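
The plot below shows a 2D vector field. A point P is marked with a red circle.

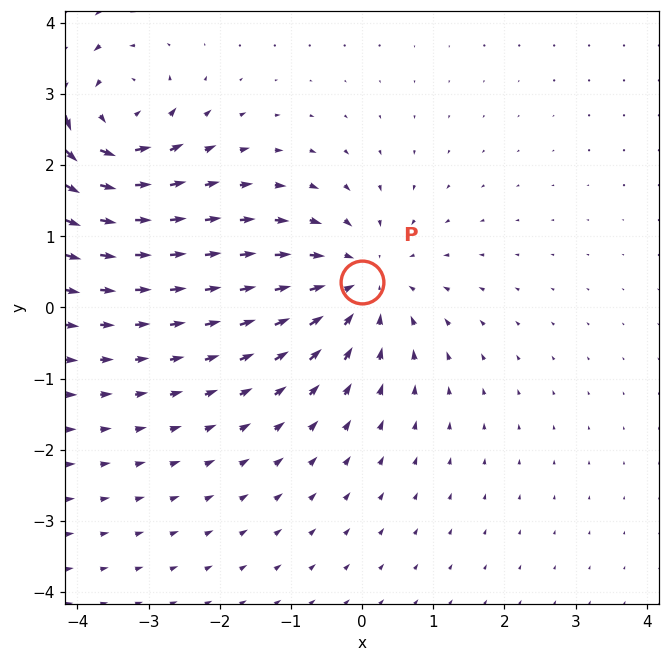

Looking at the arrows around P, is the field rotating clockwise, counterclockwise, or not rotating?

Near P at (-0.0, 0.4) the arrows show no circulation. The curl there is ≈0.

not rotating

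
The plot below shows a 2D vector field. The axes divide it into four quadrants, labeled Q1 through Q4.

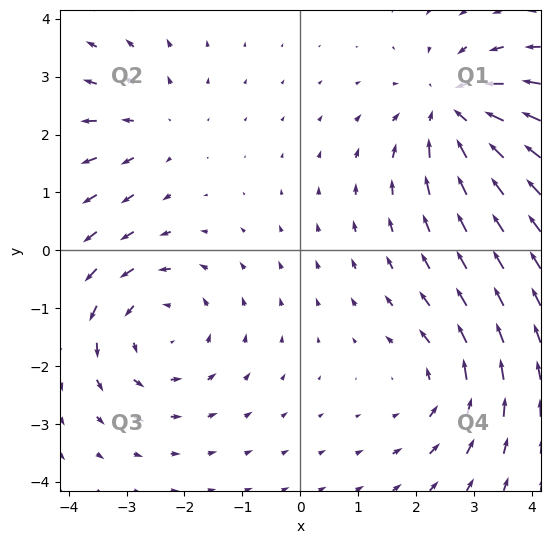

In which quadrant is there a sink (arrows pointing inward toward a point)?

The sink sits at approximately (2.7, 2.4), which lies in quadrant Q1. The divergence there is about -4, negative as expected for a sink.

Q1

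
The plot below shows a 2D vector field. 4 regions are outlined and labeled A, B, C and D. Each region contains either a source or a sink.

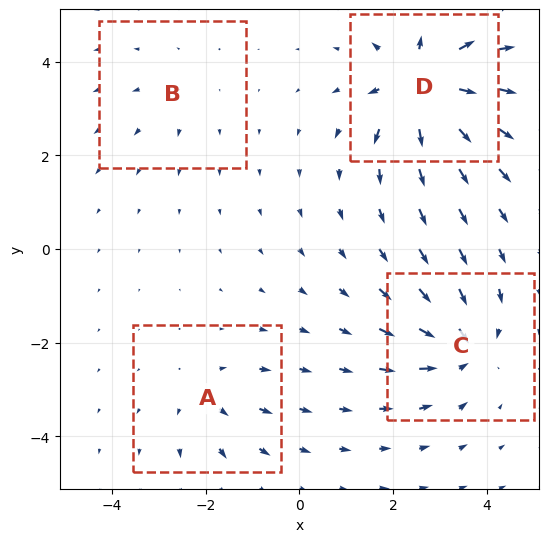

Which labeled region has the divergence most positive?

D

Divergence at each region's feature centre — A: about +4, B: about +2, C: about -7, D: about +9. Region D is most positive.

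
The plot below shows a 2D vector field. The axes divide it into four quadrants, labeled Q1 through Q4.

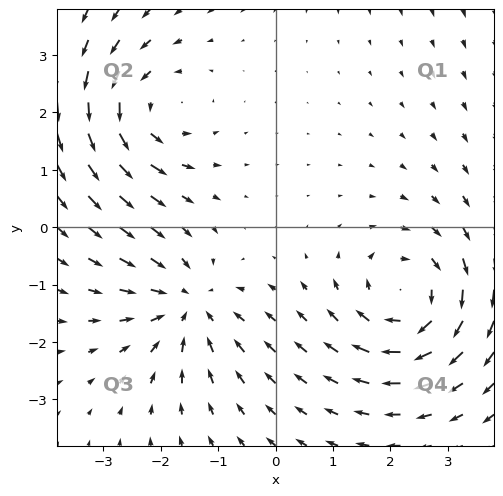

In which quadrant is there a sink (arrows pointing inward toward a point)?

Q3

The sink sits at approximately (-1.5, -1.3), which lies in quadrant Q3. The divergence there is about -4, negative as expected for a sink.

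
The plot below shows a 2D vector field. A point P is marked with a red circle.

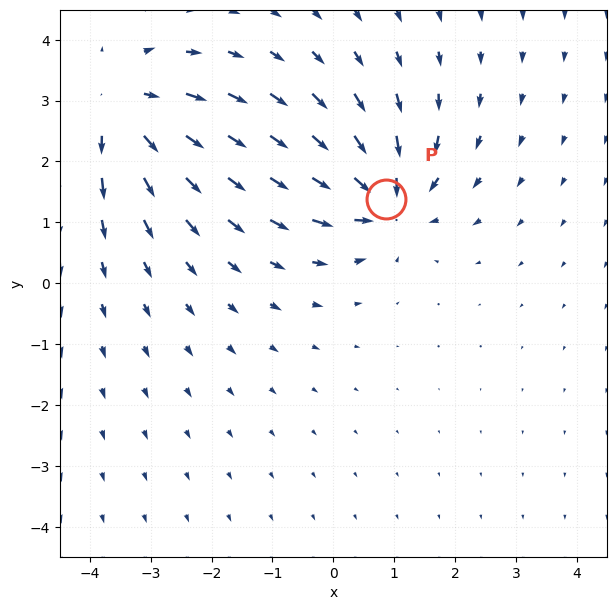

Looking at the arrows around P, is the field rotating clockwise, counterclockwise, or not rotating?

Near P at (0.9, 1.4) the arrows show no circulation. The curl there is ≈0.

not rotating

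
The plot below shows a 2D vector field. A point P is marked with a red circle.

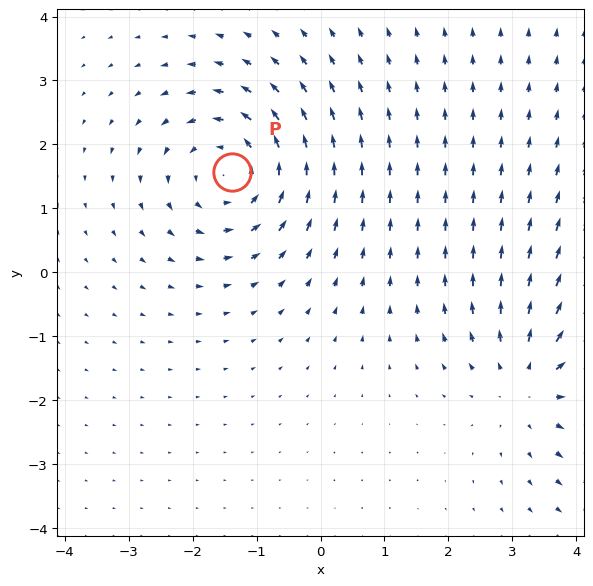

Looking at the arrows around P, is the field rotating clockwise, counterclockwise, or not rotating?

Near P at (-1.4, 1.6) the arrows circulate counterclockwise. The curl (z-component) there is about +4; positive curl means counterclockwise rotation.

counterclockwise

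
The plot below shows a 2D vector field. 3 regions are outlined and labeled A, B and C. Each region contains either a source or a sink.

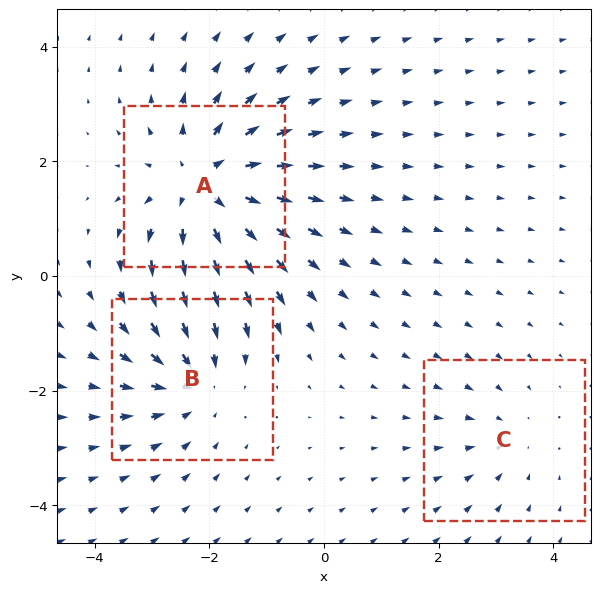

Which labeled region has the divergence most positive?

Divergence at each region's feature centre — A: about +5, B: about -3, C: about -2. Region A is most positive.

A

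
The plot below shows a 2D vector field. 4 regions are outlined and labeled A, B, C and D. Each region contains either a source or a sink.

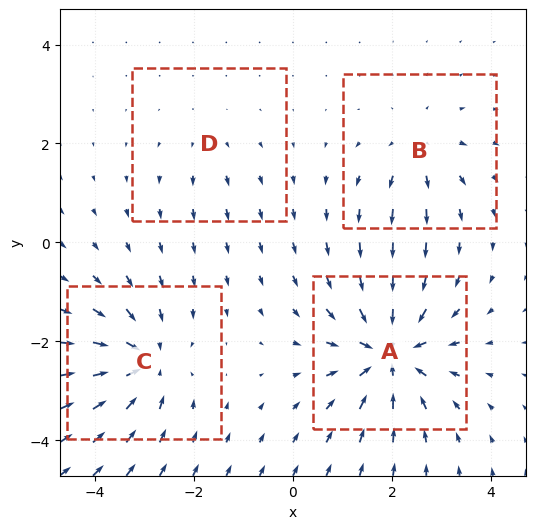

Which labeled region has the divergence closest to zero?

D

Divergence at each region's feature centre — A: about -7, B: about +4, C: about -5, D: about +2. Region D is closest to zero.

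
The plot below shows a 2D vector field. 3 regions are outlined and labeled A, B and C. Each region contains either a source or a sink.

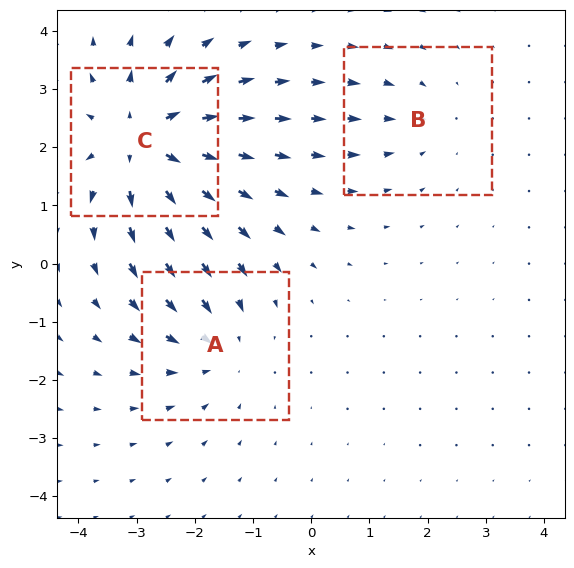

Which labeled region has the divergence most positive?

C

Divergence at each region's feature centre — A: about -3, B: about -2, C: about +5. Region C is most positive.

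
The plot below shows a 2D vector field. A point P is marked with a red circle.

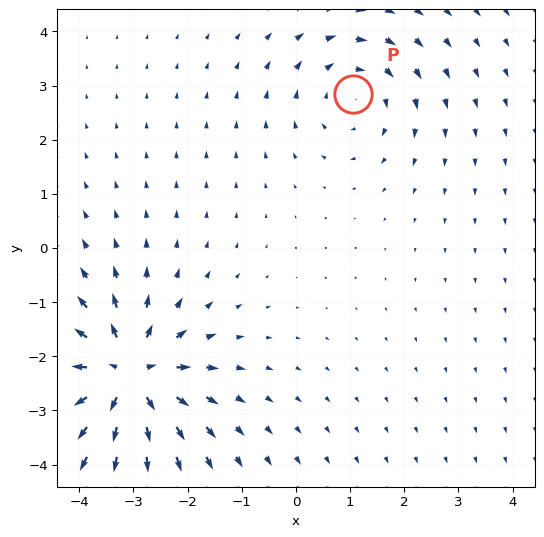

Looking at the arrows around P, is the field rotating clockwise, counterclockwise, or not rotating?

clockwise

Near P at (1.1, 2.8) the arrows circulate clockwise. The curl (z-component) there is about -3; negative curl means clockwise rotation.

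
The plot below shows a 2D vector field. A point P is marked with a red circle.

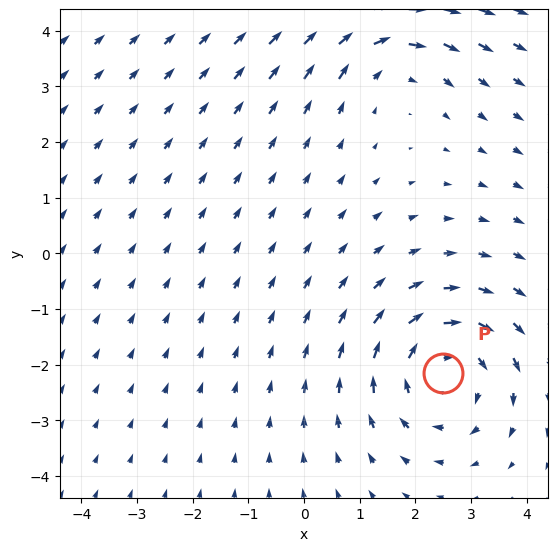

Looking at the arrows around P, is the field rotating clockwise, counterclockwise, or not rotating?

clockwise

Near P at (2.5, -2.1) the arrows circulate clockwise. The curl (z-component) there is about -4; negative curl means clockwise rotation.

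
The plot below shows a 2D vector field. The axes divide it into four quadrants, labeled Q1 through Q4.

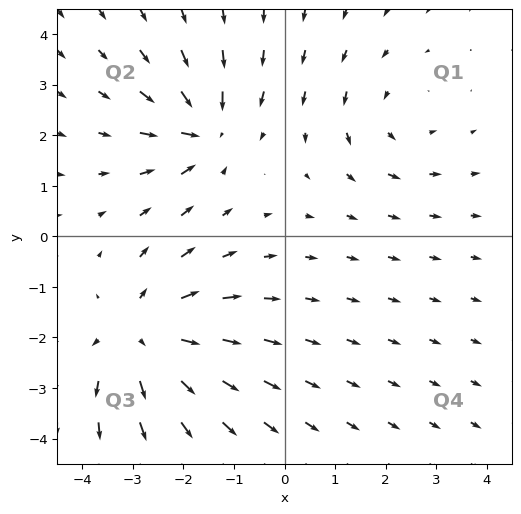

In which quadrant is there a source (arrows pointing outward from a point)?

The source sits at approximately (-2.8, -2.0), which lies in quadrant Q3. The divergence there is about +4, positive as expected for a source.

Q3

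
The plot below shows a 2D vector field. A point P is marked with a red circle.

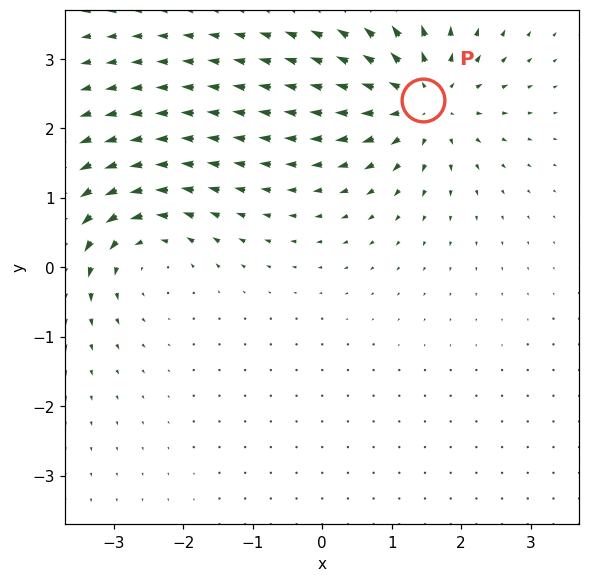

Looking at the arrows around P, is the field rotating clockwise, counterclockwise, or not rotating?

Near P at (1.4, 2.4) the arrows show no circulation. The curl there is ≈0.

not rotating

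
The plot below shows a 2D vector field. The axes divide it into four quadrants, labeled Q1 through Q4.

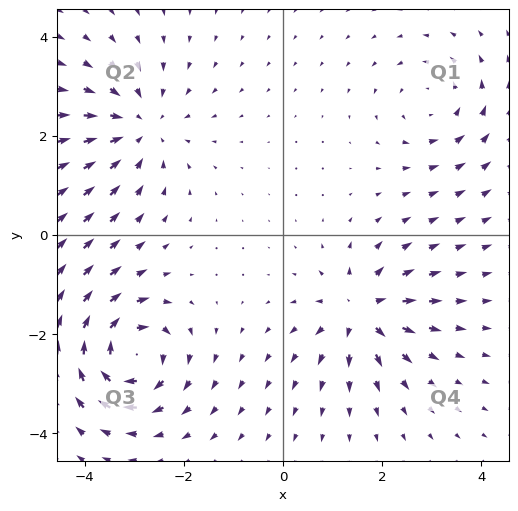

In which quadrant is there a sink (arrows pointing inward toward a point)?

The sink sits at approximately (-2.9, 2.2), which lies in quadrant Q2. The divergence there is about -4, negative as expected for a sink.

Q2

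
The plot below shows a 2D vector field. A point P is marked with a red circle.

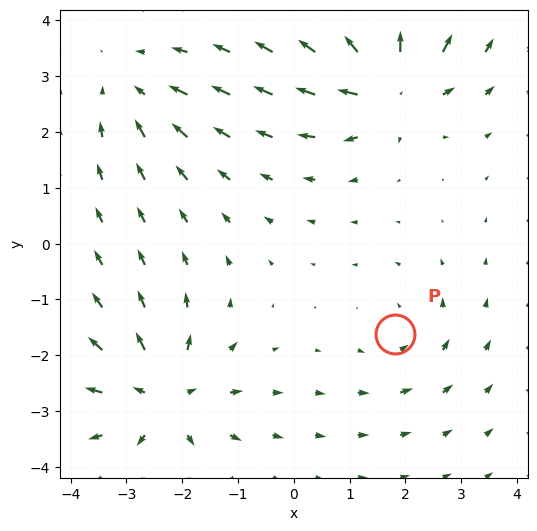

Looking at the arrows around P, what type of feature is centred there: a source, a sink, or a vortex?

At P (1.8, -1.6) the arrows circulate counterclockwise. Divergence ≈0, curl about +3 — near-zero divergence with nonzero curl is a vortex.

vortex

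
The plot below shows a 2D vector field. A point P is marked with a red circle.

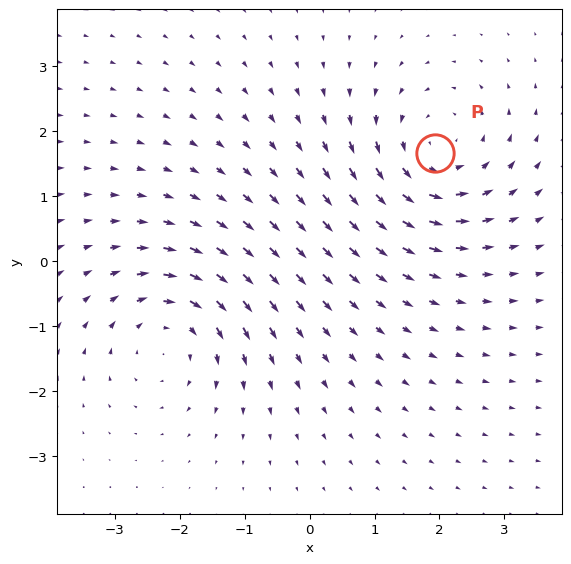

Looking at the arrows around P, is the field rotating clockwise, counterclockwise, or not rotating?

counterclockwise

Near P at (1.9, 1.7) the arrows circulate counterclockwise. The curl (z-component) there is about +5; positive curl means counterclockwise rotation.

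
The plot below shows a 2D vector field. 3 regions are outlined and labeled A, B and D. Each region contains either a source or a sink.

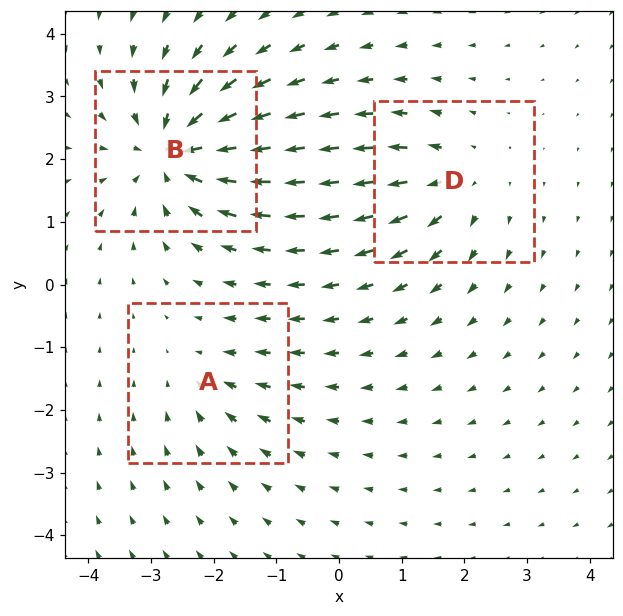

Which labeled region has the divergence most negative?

Divergence at each region's feature centre — A: about -2, B: about -6, D: about +3. Region B is most negative.

B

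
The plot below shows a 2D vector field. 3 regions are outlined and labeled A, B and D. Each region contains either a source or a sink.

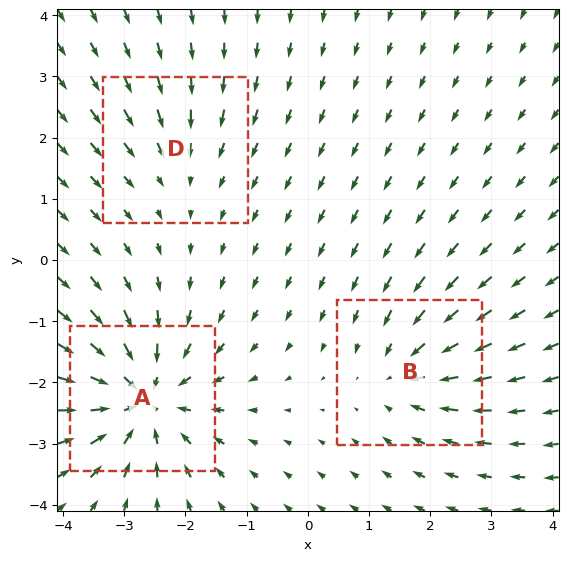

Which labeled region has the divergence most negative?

Divergence at each region's feature centre — A: about -5, B: about -3, D: about -2. Region A is most negative.

A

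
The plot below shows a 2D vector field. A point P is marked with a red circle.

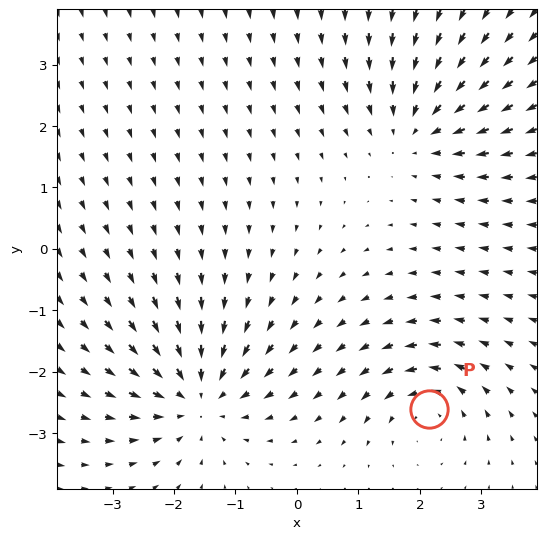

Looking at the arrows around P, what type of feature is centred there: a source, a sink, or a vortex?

At P (2.1, -2.6) the arrows circulate counterclockwise. Divergence ≈0, curl about +4 — near-zero divergence with nonzero curl is a vortex.

vortex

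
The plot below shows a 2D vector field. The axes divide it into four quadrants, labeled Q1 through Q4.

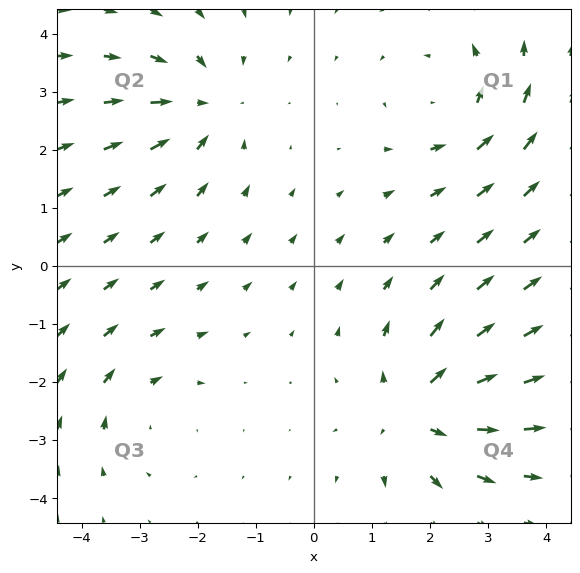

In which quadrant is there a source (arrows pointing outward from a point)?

Q4

The source sits at approximately (1.8, -2.5), which lies in quadrant Q4. The divergence there is about +4, positive as expected for a source.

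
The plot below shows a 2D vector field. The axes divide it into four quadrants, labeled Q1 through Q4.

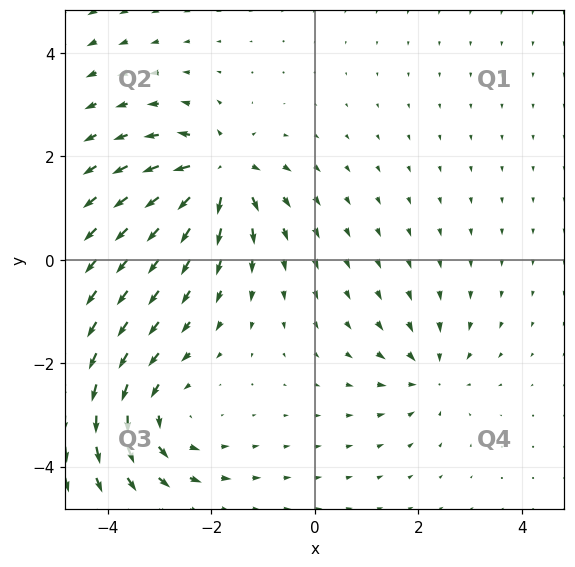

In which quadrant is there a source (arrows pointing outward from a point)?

Q2

The source sits at approximately (-1.8, 1.7), which lies in quadrant Q2. The divergence there is about +6, positive as expected for a source.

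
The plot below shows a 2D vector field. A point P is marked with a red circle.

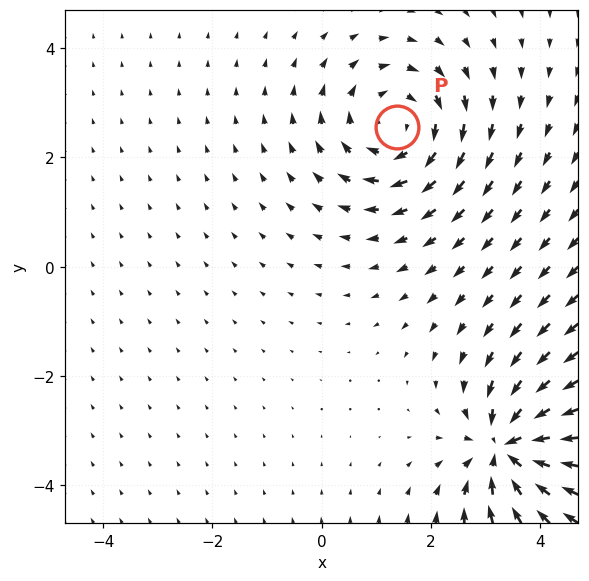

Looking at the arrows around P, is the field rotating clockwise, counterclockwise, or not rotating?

Near P at (1.4, 2.6) the arrows circulate clockwise. The curl (z-component) there is about -4; negative curl means clockwise rotation.

clockwise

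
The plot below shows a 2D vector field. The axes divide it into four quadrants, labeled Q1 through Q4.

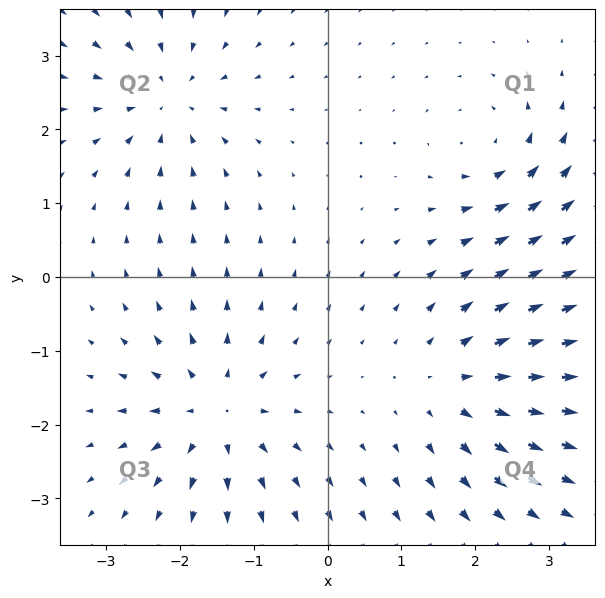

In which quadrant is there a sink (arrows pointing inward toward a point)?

Q2

The sink sits at approximately (-2.2, 2.4), which lies in quadrant Q2. The divergence there is about -5, negative as expected for a sink.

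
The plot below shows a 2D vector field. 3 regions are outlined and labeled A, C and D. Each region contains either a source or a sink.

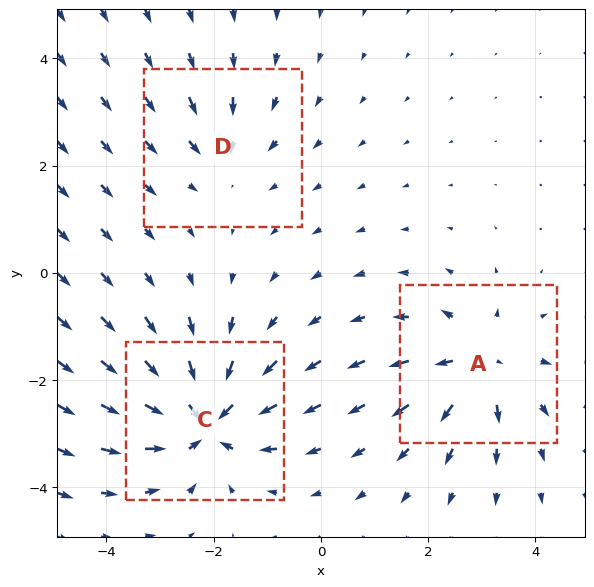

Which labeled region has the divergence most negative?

C

Divergence at each region's feature centre — A: about +4, C: about -6, D: about -3. Region C is most negative.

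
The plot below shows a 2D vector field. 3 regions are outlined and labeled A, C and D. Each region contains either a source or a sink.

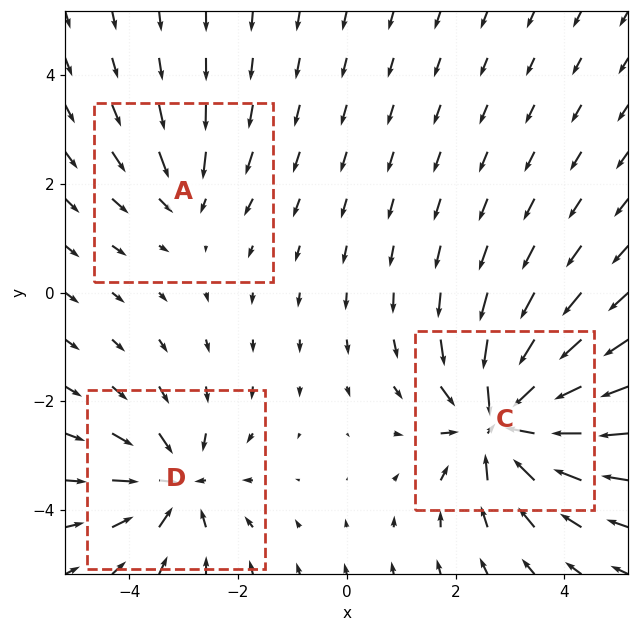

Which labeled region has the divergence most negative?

C

Divergence at each region's feature centre — A: about -2, C: about -6, D: about -4. Region C is most negative.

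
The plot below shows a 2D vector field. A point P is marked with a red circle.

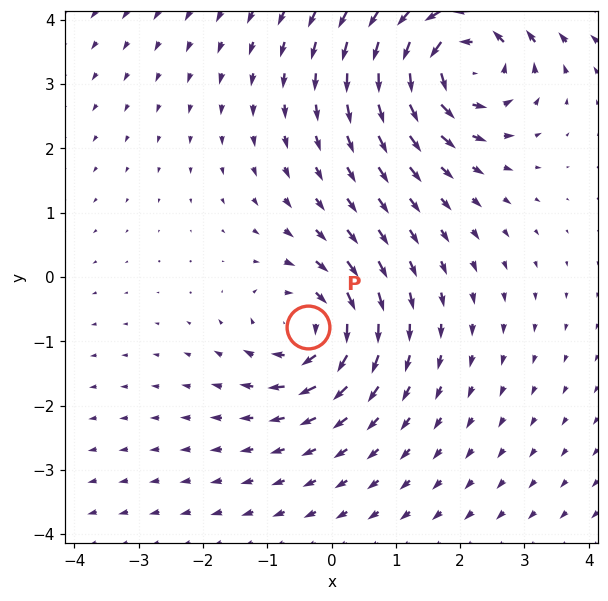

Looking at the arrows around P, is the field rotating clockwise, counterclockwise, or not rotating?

Near P at (-0.4, -0.8) the arrows circulate clockwise. The curl (z-component) there is about -5; negative curl means clockwise rotation.

clockwise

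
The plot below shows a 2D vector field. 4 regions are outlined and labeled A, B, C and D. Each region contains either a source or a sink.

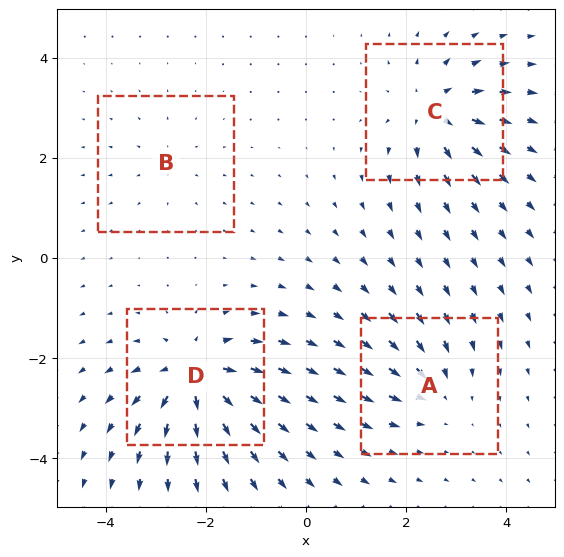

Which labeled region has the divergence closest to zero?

Divergence at each region's feature centre — A: about -4, B: about +3, C: about +6, D: about +8. Region B is closest to zero.

B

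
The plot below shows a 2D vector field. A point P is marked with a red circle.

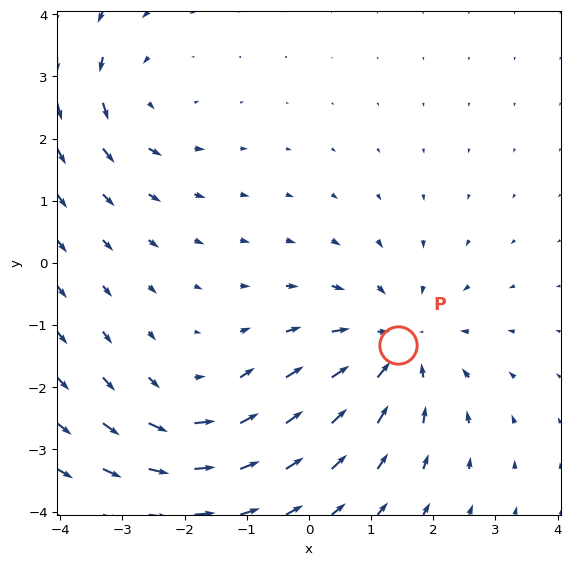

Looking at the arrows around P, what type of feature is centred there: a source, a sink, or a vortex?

sink

At P (1.4, -1.3) the arrows converge inward. Divergence about -4, curl ≈0 — negative divergence with near-zero curl is a sink.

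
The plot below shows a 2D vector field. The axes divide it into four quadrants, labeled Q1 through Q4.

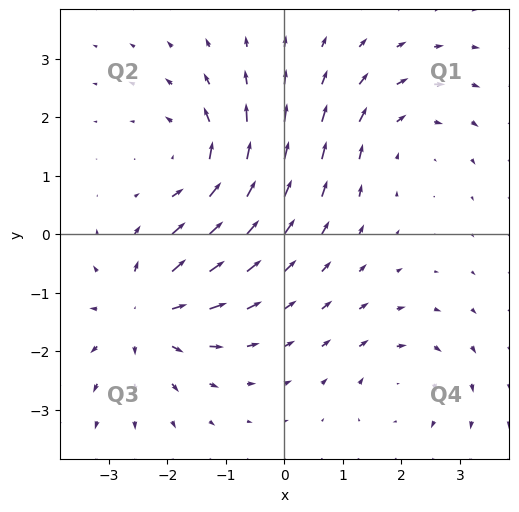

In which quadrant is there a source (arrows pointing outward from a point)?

Q3

The source sits at approximately (-2.4, -1.4), which lies in quadrant Q3. The divergence there is about +5, positive as expected for a source.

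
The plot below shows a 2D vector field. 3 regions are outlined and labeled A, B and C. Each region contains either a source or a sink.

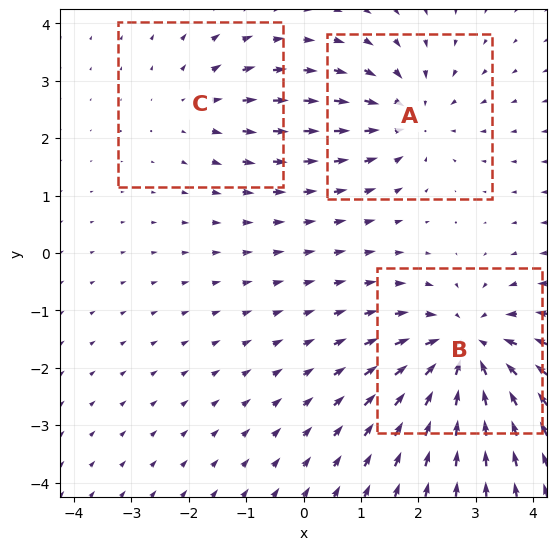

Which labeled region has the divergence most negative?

B

Divergence at each region's feature centre — A: about -3, B: about -4, C: about +2. Region B is most negative.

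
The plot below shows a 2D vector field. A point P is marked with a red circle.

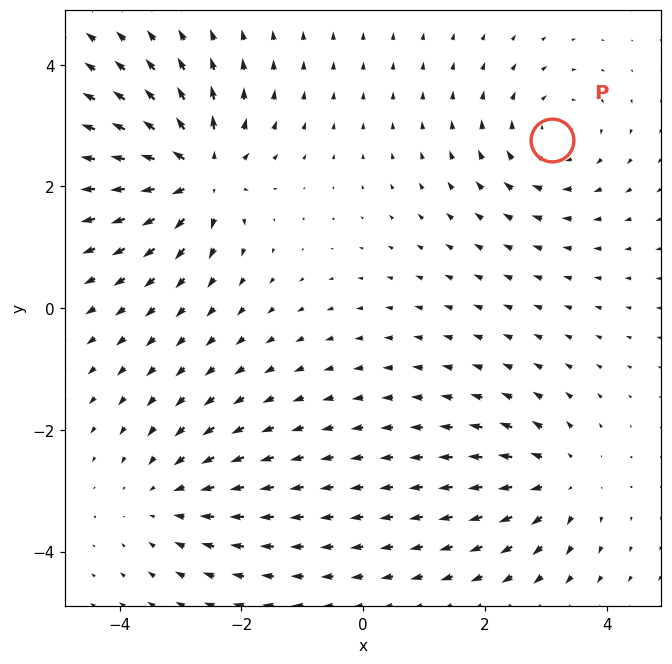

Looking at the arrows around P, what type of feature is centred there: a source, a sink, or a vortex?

At P (3.1, 2.8) the arrows circulate clockwise. Divergence ≈0, curl about -3 — near-zero divergence with nonzero curl is a vortex.

vortex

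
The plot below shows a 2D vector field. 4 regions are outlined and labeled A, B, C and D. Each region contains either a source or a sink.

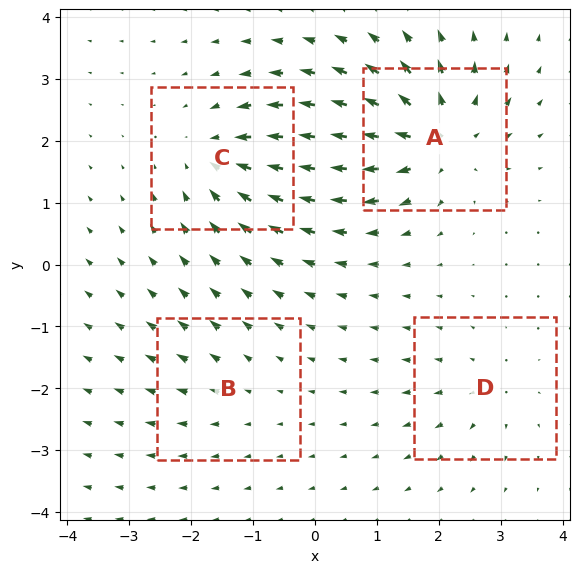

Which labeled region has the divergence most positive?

A

Divergence at each region's feature centre — A: about +8, B: about +2, C: about -6, D: about +4. Region A is most positive.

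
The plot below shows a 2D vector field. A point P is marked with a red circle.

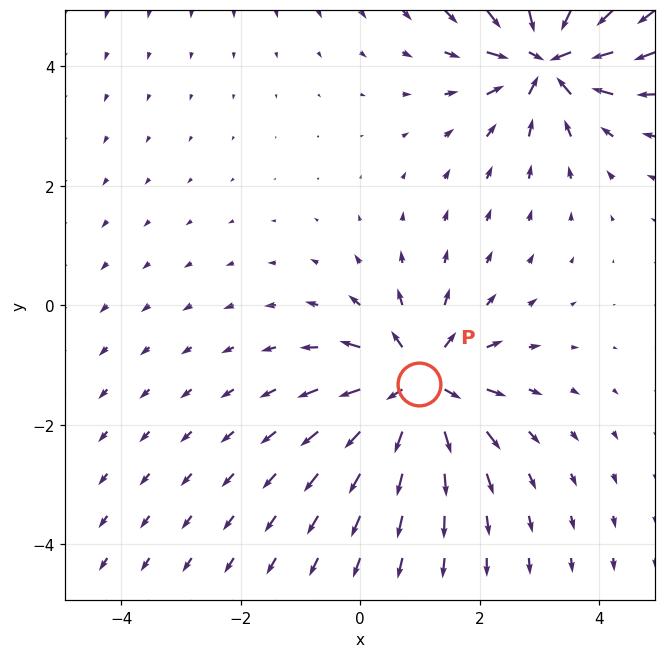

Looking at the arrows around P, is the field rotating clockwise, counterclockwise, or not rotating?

Near P at (1.0, -1.3) the arrows show no circulation. The curl there is ≈0.

not rotating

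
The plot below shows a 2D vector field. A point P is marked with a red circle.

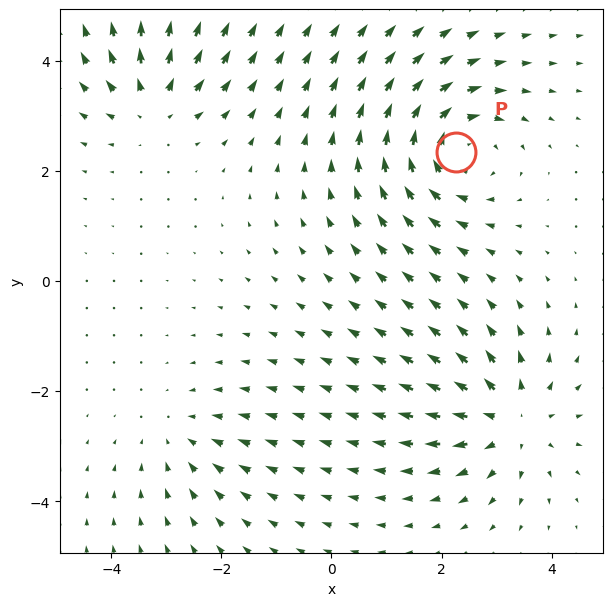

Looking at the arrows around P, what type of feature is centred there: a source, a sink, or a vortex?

vortex

At P (2.3, 2.3) the arrows circulate clockwise. Divergence ≈0, curl about -4 — near-zero divergence with nonzero curl is a vortex.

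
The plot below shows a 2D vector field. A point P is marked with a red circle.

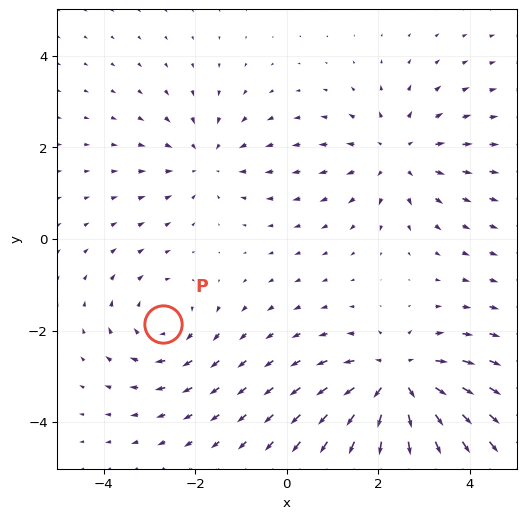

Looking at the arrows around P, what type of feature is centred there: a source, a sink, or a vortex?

At P (-2.7, -1.8) the arrows circulate clockwise. Divergence ≈0, curl about -2 — near-zero divergence with nonzero curl is a vortex.

vortex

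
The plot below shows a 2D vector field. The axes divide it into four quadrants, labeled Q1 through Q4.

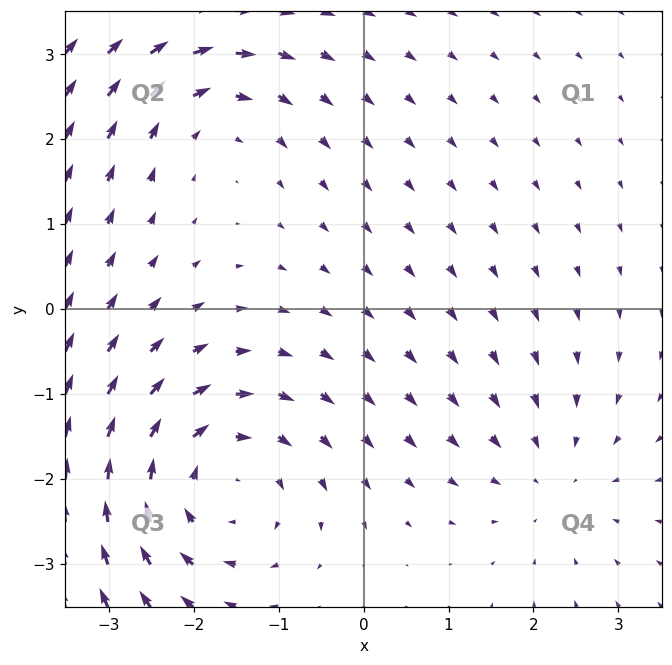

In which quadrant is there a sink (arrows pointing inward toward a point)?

Q4

The sink sits at approximately (2.2, -2.0), which lies in quadrant Q4. The divergence there is about -2, negative as expected for a sink.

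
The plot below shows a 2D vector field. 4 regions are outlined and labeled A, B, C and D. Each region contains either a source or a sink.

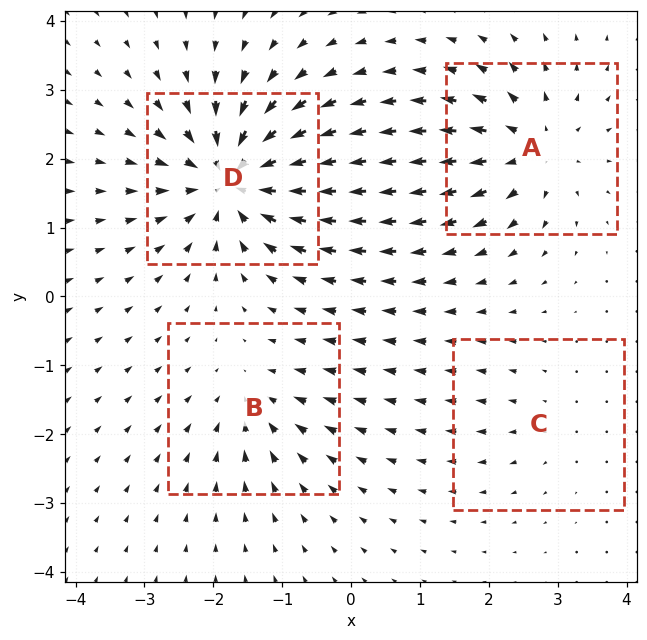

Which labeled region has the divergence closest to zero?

C

Divergence at each region's feature centre — A: about +6, B: about -4, C: about +2, D: about -9. Region C is closest to zero.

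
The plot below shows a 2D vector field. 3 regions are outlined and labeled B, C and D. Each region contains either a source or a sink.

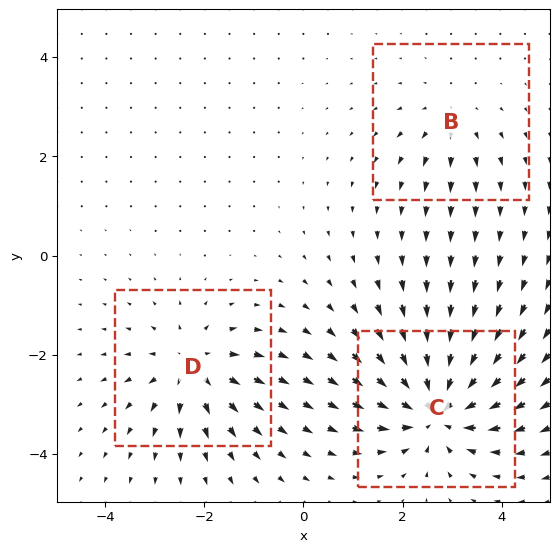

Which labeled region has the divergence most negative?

Divergence at each region's feature centre — B: about +2, C: about -6, D: about +4. Region C is most negative.

C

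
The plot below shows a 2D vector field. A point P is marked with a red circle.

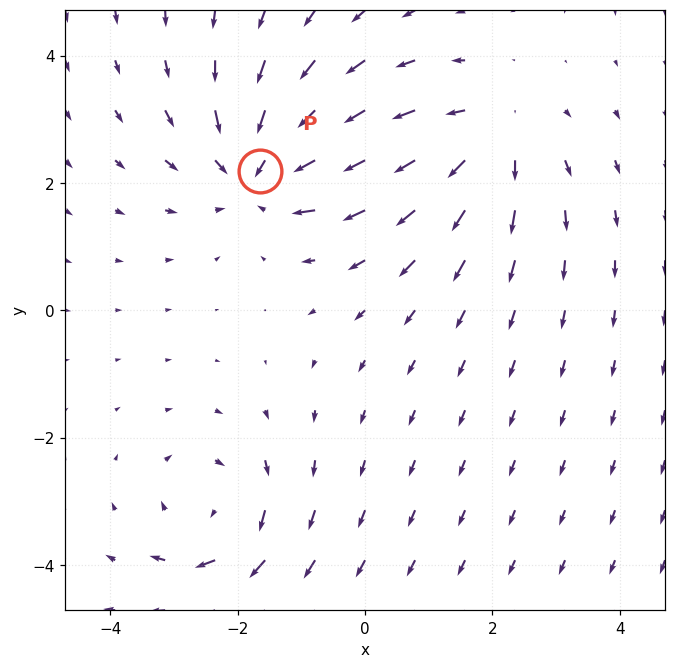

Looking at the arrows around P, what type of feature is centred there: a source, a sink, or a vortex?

sink

At P (-1.7, 2.2) the arrows converge inward. Divergence about -4, curl ≈0 — negative divergence with near-zero curl is a sink.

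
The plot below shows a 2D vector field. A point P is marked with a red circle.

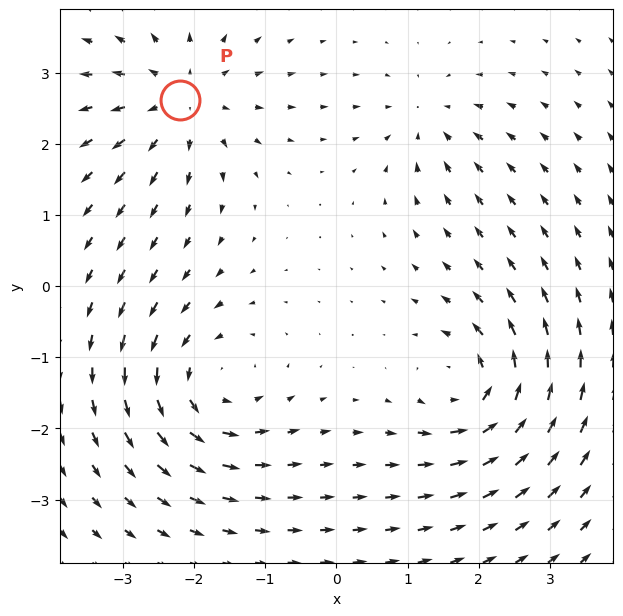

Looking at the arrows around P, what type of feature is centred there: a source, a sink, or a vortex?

source

At P (-2.2, 2.6) the arrows spread outward. Divergence about +5, curl ≈0 — positive divergence with near-zero curl is a source.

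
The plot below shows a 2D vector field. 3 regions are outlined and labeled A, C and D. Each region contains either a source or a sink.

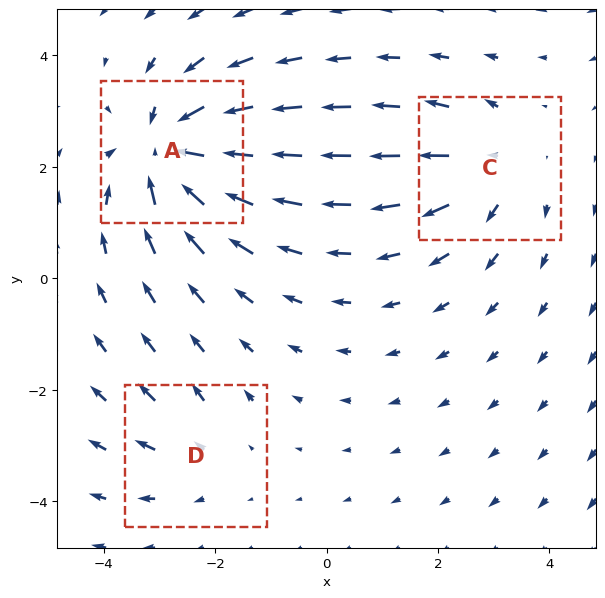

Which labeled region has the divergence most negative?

Divergence at each region's feature centre — A: about -5, C: about +3, D: about +2. Region A is most negative.

A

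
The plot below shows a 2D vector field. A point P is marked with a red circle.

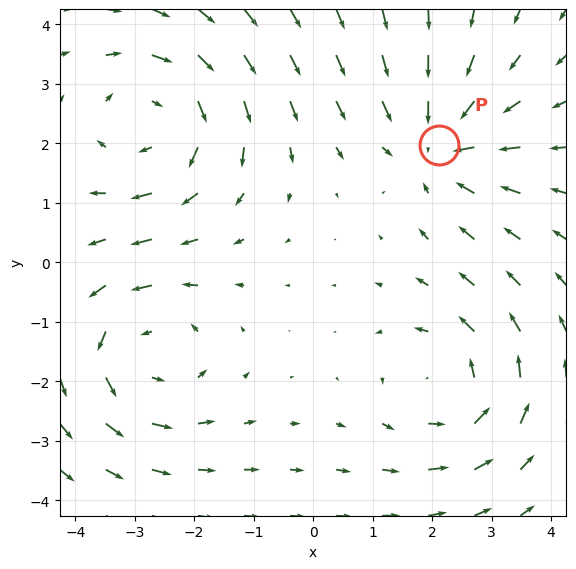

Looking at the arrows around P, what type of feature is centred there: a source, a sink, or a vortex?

At P (2.1, 2.0) the arrows converge inward. Divergence about -3, curl ≈0 — negative divergence with near-zero curl is a sink.

sink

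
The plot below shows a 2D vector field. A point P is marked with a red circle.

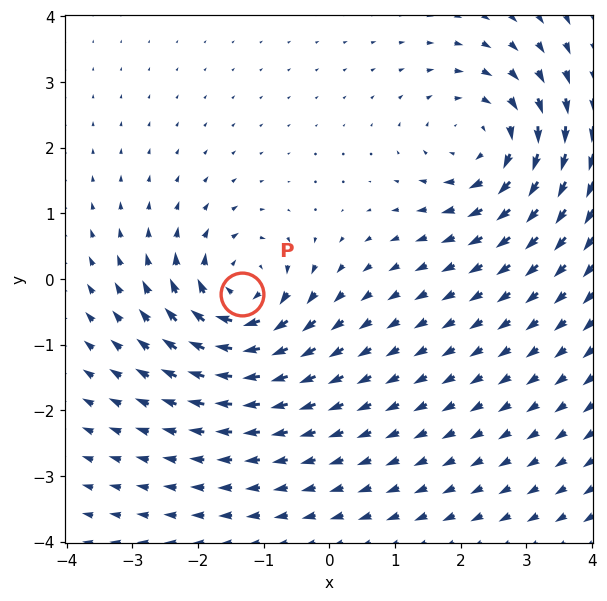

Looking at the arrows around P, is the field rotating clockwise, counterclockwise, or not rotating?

clockwise

Near P at (-1.3, -0.2) the arrows circulate clockwise. The curl (z-component) there is about -7; negative curl means clockwise rotation.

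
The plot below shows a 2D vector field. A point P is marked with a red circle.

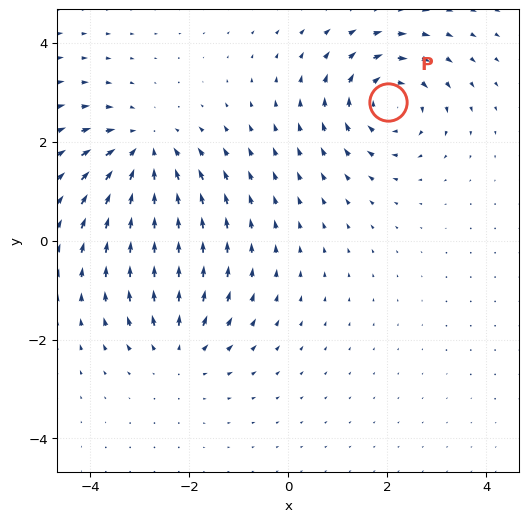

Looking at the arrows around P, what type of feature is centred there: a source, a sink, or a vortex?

vortex

At P (2.0, 2.8) the arrows circulate clockwise. Divergence ≈0, curl about -6 — near-zero divergence with nonzero curl is a vortex.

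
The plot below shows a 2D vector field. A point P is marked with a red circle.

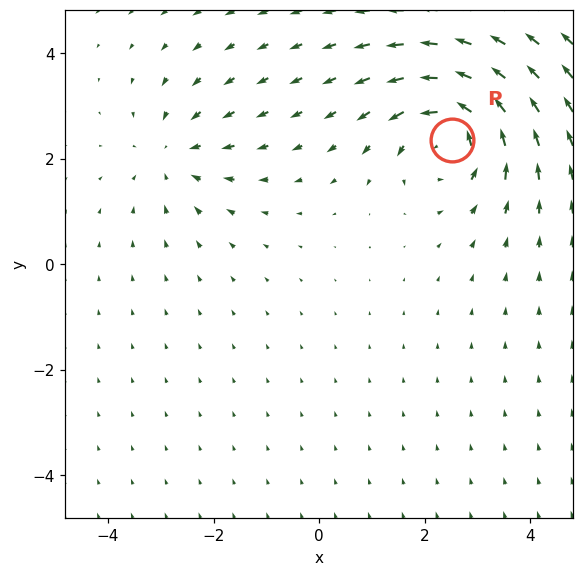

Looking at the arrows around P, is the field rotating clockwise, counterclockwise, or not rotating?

Near P at (2.5, 2.4) the arrows circulate counterclockwise. The curl (z-component) there is about +5; positive curl means counterclockwise rotation.

counterclockwise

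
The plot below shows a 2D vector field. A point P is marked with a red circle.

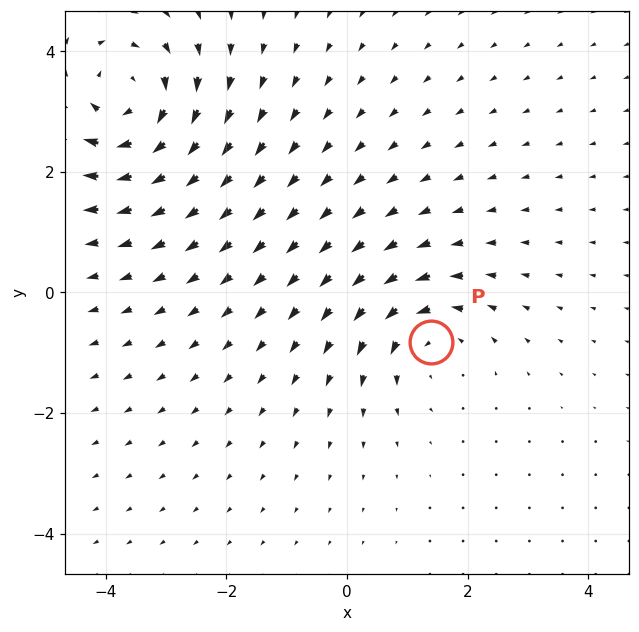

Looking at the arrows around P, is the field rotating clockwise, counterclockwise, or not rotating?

counterclockwise

Near P at (1.4, -0.8) the arrows circulate counterclockwise. The curl (z-component) there is about +3; positive curl means counterclockwise rotation.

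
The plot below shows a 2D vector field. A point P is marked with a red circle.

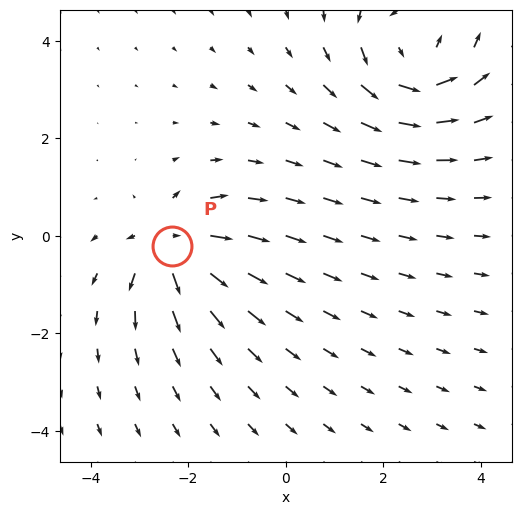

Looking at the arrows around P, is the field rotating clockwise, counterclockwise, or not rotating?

not rotating

Near P at (-2.3, -0.2) the arrows show no circulation. The curl there is ≈0.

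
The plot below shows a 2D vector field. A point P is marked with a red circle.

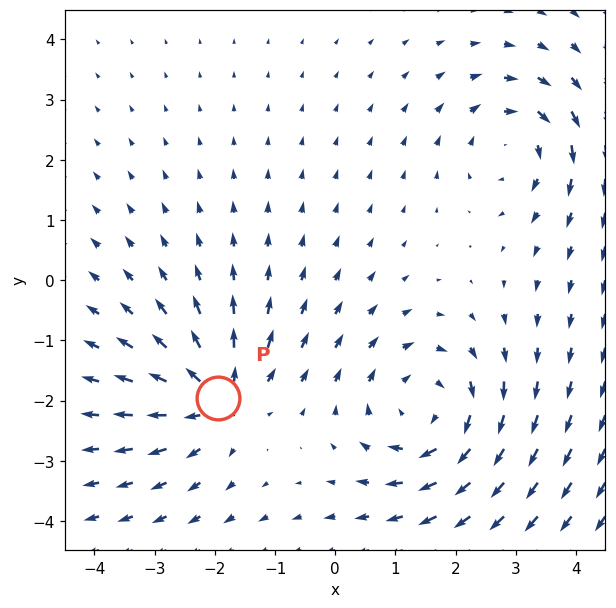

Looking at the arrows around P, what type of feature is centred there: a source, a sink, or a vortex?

source

At P (-2.0, -2.0) the arrows spread outward. Divergence about +5, curl ≈0 — positive divergence with near-zero curl is a source.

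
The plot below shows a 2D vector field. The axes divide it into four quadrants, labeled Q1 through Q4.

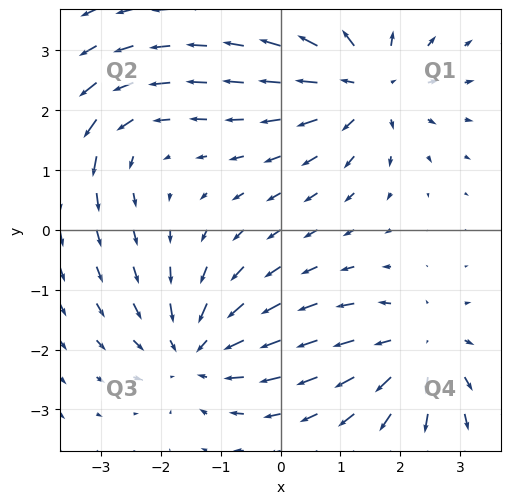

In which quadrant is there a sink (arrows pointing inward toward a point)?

Q3

The sink sits at approximately (-1.4, -2.0), which lies in quadrant Q3. The divergence there is about -4, negative as expected for a sink.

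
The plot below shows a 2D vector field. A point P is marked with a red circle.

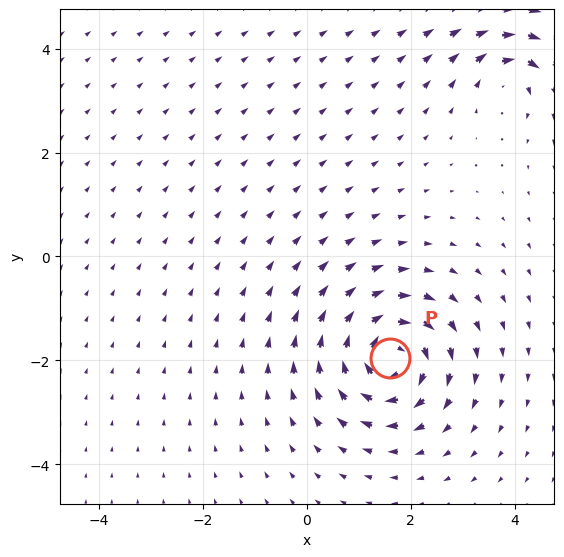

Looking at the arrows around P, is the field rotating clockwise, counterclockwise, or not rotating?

Near P at (1.6, -2.0) the arrows circulate clockwise. The curl (z-component) there is about -6; negative curl means clockwise rotation.

clockwise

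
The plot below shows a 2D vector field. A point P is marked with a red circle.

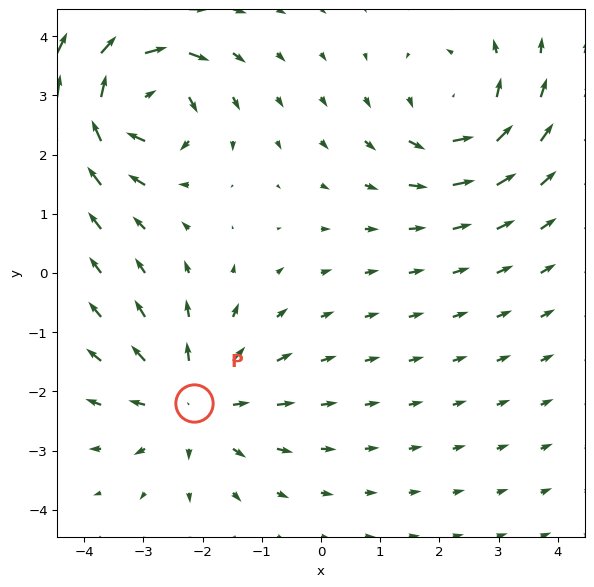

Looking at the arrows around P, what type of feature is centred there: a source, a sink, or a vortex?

At P (-2.1, -2.2) the arrows spread outward. Divergence about +3, curl ≈0 — positive divergence with near-zero curl is a source.

source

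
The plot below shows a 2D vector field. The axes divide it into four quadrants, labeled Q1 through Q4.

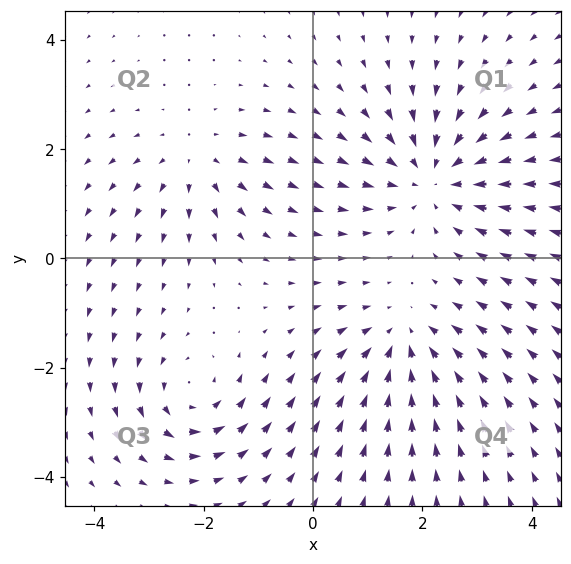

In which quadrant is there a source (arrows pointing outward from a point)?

Q2

The source sits at approximately (-2.1, 1.8), which lies in quadrant Q2. The divergence there is about +3, positive as expected for a source.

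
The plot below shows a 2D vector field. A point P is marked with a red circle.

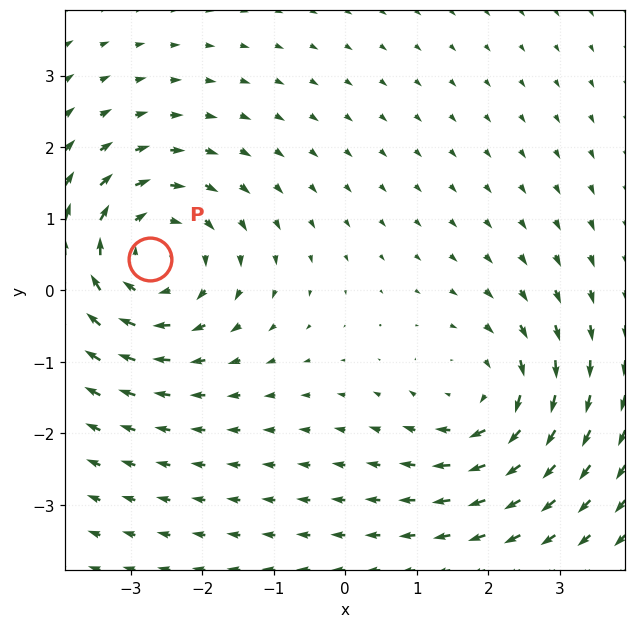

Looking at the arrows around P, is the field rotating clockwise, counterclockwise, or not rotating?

clockwise

Near P at (-2.7, 0.4) the arrows circulate clockwise. The curl (z-component) there is about -4; negative curl means clockwise rotation.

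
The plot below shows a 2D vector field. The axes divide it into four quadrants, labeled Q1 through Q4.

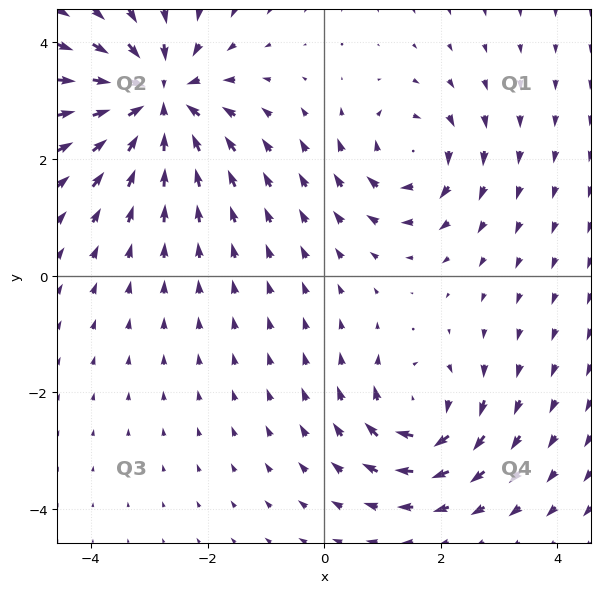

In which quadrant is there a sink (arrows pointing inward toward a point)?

The sink sits at approximately (-2.9, 3.0), which lies in quadrant Q2. The divergence there is about -5, negative as expected for a sink.

Q2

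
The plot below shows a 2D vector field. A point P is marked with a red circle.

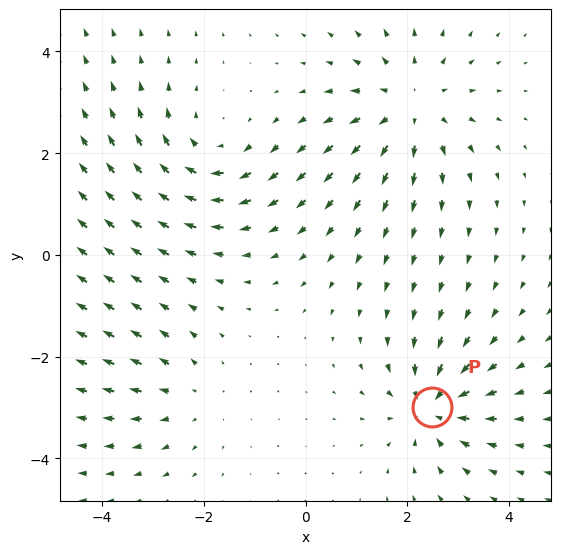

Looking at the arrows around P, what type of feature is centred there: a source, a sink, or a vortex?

At P (2.5, -3.0) the arrows converge inward. Divergence about -5, curl ≈0 — negative divergence with near-zero curl is a sink.

sink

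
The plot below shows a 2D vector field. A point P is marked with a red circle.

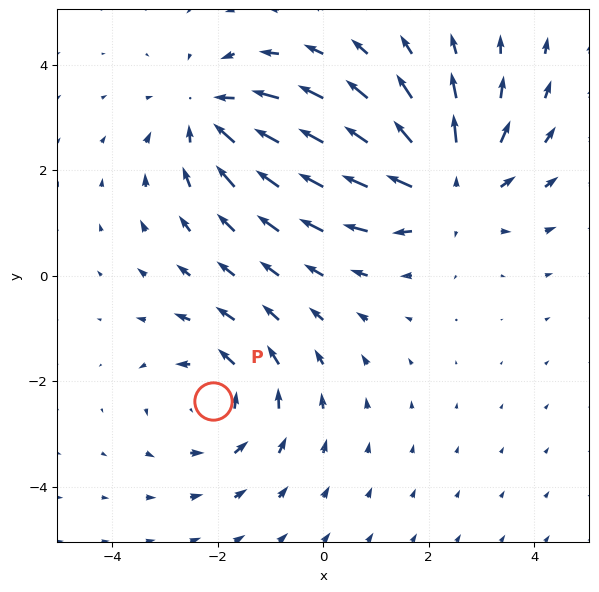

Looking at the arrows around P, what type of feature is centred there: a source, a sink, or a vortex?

vortex

At P (-2.1, -2.4) the arrows circulate counterclockwise. Divergence ≈0, curl about +3 — near-zero divergence with nonzero curl is a vortex.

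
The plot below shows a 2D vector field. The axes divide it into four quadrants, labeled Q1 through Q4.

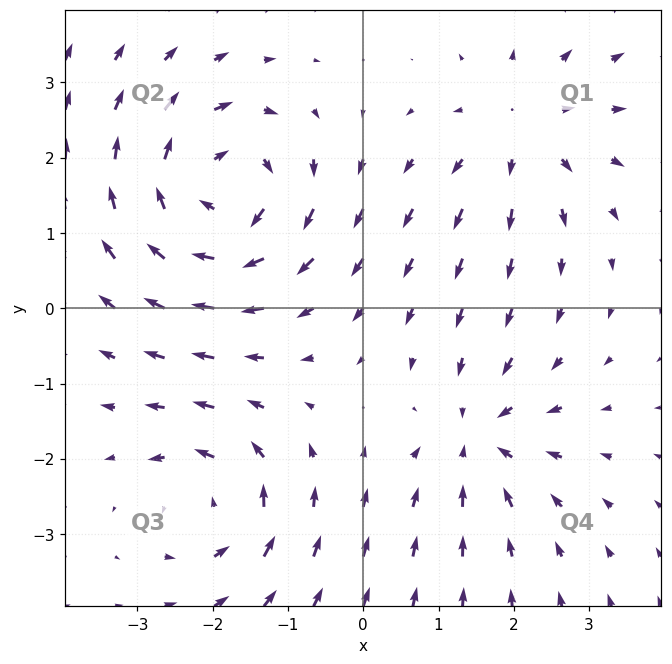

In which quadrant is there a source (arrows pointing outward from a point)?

Q1

The source sits at approximately (2.1, 2.4), which lies in quadrant Q1. The divergence there is about +3, positive as expected for a source.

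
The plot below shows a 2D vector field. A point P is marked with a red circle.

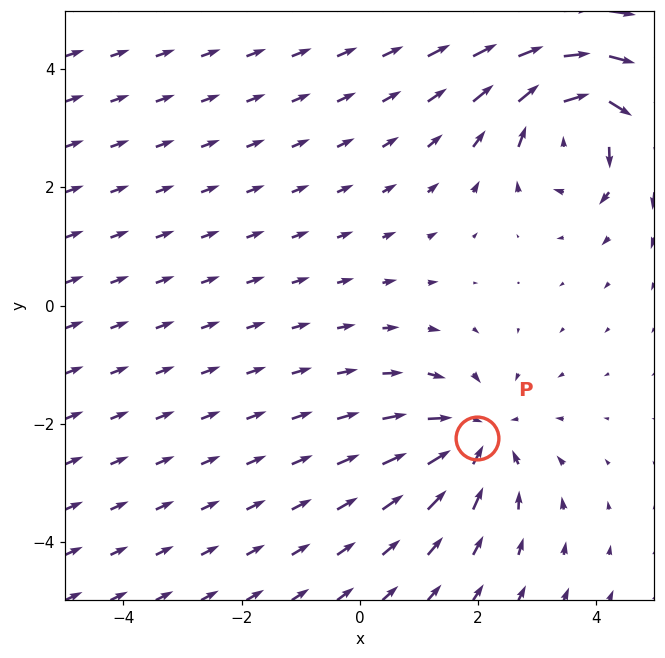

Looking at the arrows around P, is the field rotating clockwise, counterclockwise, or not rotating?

not rotating

Near P at (2.0, -2.2) the arrows show no circulation. The curl there is ≈0.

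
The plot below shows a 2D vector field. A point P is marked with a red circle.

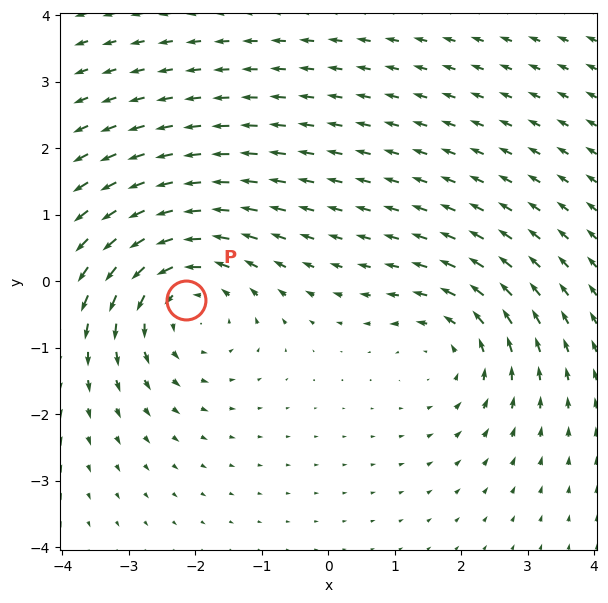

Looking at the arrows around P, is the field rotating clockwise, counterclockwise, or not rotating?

counterclockwise

Near P at (-2.1, -0.3) the arrows circulate counterclockwise. The curl (z-component) there is about +3; positive curl means counterclockwise rotation.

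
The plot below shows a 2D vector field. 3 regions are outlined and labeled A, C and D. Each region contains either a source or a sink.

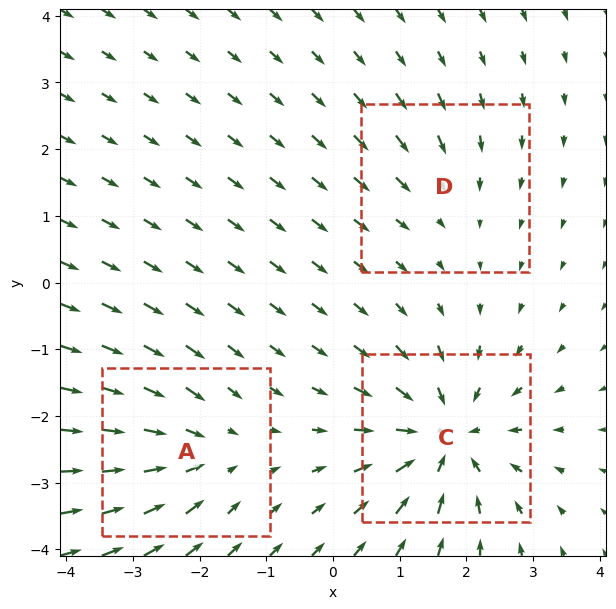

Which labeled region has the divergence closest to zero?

Divergence at each region's feature centre — A: about -3, C: about -6, D: about -2. Region D is closest to zero.

D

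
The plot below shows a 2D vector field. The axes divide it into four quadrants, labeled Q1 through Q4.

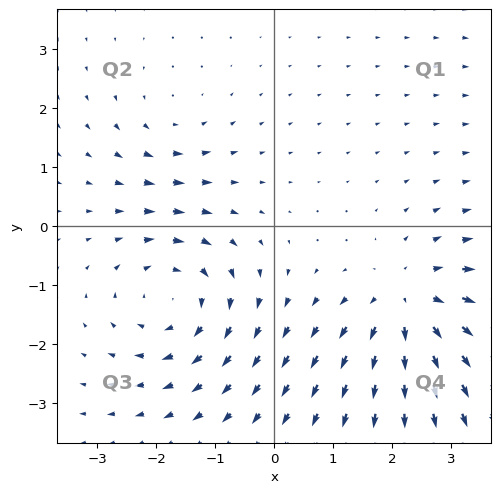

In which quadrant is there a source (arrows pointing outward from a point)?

The source sits at approximately (2.3, -1.3), which lies in quadrant Q4. The divergence there is about +5, positive as expected for a source.

Q4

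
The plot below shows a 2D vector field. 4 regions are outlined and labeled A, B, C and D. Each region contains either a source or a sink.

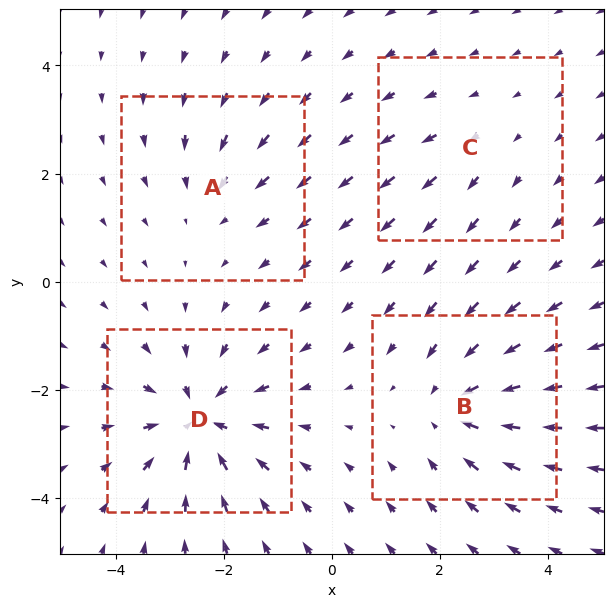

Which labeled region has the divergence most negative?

Divergence at each region's feature centre — A: about -3, B: about -5, C: about +2, D: about -7. Region D is most negative.

D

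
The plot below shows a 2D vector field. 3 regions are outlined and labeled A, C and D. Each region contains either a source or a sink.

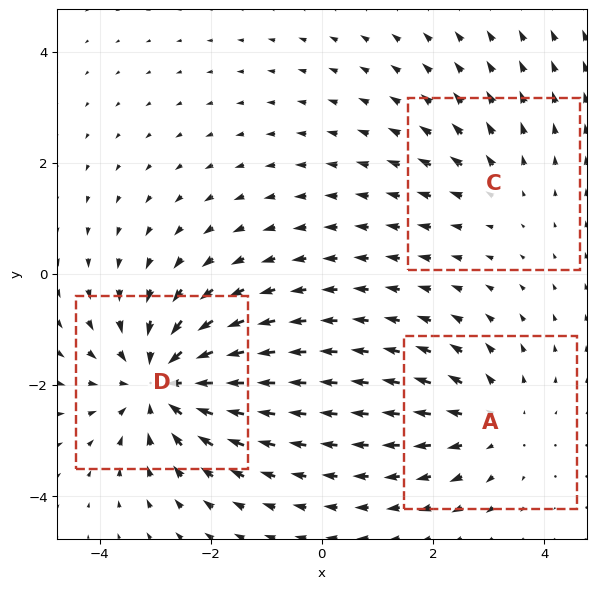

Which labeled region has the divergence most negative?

Divergence at each region's feature centre — A: about +3, C: about +2, D: about -4. Region D is most negative.

D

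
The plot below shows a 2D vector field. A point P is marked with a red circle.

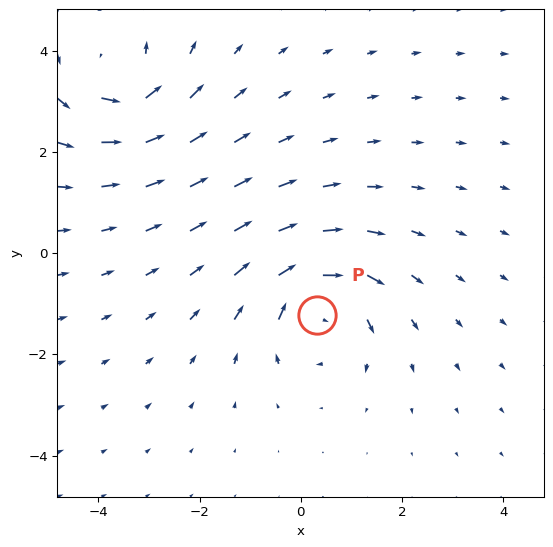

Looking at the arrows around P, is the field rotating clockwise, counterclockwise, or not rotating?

Near P at (0.3, -1.2) the arrows circulate clockwise. The curl (z-component) there is about -4; negative curl means clockwise rotation.

clockwise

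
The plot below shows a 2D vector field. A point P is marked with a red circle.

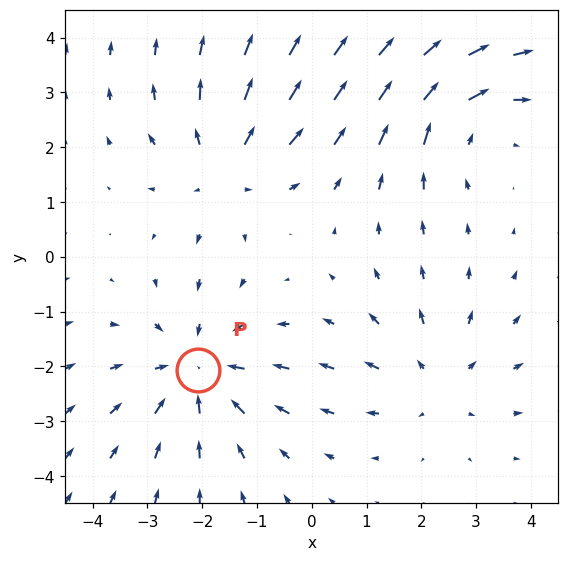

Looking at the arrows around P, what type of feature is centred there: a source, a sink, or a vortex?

sink

At P (-2.1, -2.1) the arrows converge inward. Divergence about -3, curl ≈0 — negative divergence with near-zero curl is a sink.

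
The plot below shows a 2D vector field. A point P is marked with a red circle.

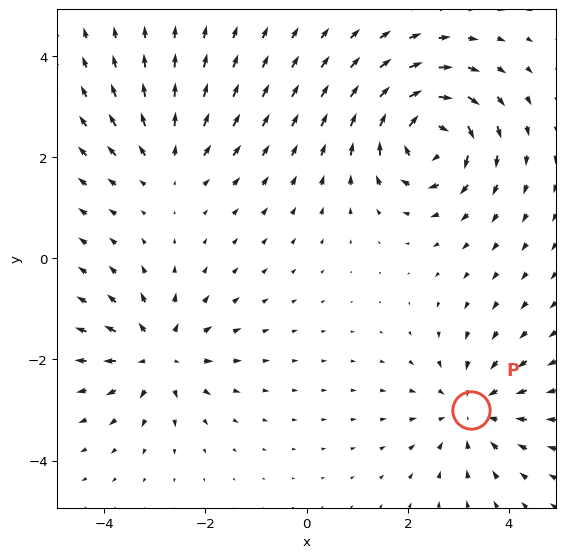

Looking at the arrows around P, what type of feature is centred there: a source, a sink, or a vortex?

At P (3.3, -3.0) the arrows converge inward. Divergence about -3, curl ≈0 — negative divergence with near-zero curl is a sink.

sink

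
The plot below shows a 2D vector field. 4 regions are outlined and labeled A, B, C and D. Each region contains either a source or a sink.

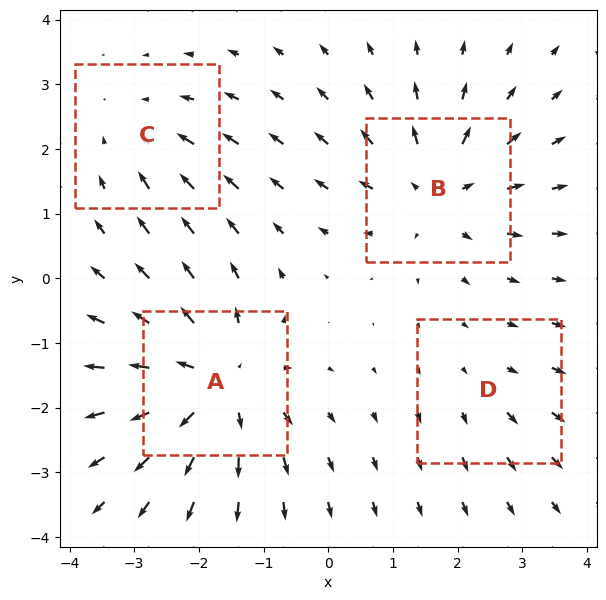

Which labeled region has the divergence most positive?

A

Divergence at each region's feature centre — A: about +7, B: about +5, C: about -3, D: about +2. Region A is most positive.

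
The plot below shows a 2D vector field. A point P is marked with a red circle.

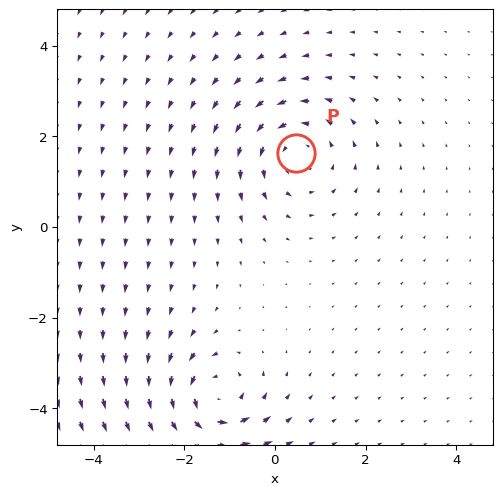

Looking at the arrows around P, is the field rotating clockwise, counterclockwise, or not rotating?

Near P at (0.5, 1.6) the arrows circulate counterclockwise. The curl (z-component) there is about +3; positive curl means counterclockwise rotation.

counterclockwise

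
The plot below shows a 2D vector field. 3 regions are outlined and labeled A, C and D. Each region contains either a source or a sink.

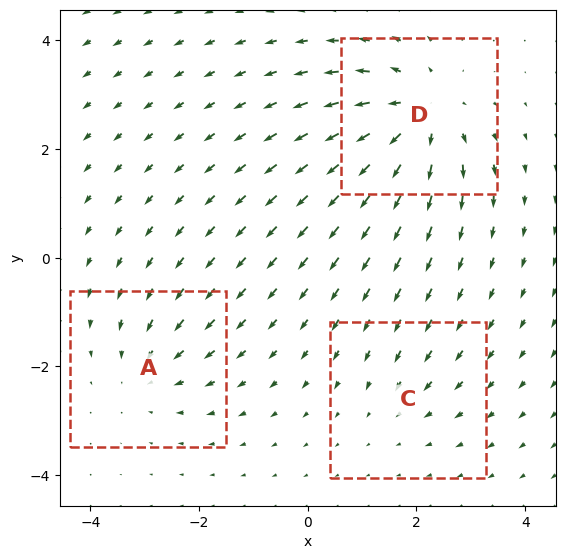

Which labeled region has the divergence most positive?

D

Divergence at each region's feature centre — A: about -3, C: about -2, D: about +5. Region D is most positive.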